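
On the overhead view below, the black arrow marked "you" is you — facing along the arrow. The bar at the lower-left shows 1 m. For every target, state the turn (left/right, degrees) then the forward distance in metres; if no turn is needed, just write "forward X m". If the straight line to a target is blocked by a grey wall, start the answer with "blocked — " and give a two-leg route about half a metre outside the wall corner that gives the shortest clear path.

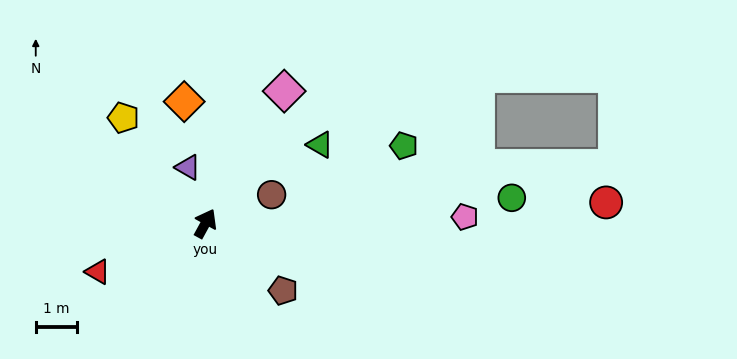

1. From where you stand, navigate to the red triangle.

turn left 143°, forward 2.9 m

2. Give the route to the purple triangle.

turn left 46°, forward 1.4 m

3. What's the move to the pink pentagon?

turn right 60°, forward 6.3 m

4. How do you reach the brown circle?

turn right 38°, forward 1.7 m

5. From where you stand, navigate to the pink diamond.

turn right 2°, forward 3.7 m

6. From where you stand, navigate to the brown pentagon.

turn right 102°, forward 2.5 m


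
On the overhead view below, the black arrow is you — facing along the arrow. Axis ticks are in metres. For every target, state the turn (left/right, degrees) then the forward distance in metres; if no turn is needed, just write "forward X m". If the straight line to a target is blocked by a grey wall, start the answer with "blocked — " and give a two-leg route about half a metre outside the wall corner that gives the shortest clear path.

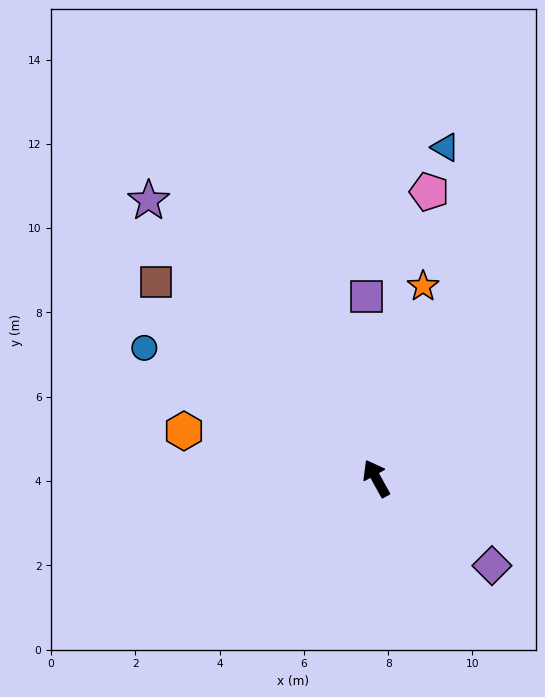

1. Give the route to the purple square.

turn right 26°, forward 4.3 m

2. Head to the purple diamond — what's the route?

turn right 156°, forward 3.4 m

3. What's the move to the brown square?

turn left 19°, forward 7.0 m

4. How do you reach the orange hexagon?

turn left 47°, forward 4.7 m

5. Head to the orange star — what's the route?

turn right 43°, forward 4.7 m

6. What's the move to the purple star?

turn left 10°, forward 8.5 m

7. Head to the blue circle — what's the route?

turn left 32°, forward 6.3 m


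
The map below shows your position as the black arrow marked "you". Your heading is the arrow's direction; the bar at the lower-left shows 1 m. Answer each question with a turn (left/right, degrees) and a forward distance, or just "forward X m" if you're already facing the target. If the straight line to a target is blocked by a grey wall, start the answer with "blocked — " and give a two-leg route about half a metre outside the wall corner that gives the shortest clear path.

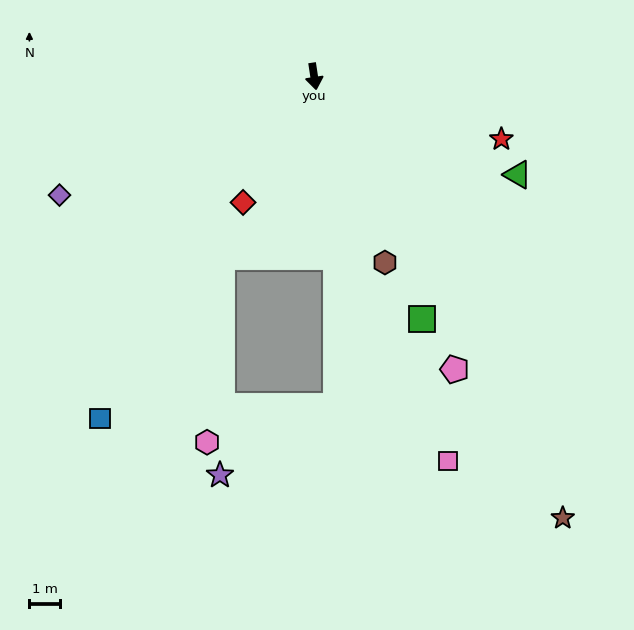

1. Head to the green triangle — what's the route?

turn left 56°, forward 7.3 m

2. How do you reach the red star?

turn left 63°, forward 6.4 m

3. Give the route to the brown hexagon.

turn left 12°, forward 6.4 m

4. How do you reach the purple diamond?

turn right 74°, forward 9.0 m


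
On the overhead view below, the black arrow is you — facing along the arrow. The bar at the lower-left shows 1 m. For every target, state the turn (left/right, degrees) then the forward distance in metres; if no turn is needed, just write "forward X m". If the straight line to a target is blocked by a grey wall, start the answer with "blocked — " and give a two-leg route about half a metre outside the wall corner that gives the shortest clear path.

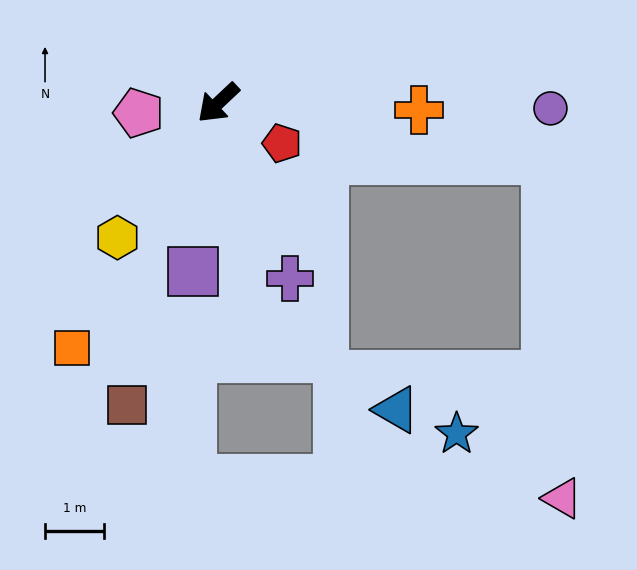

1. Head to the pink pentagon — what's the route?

turn right 36°, forward 1.4 m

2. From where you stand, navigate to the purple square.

turn left 38°, forward 2.9 m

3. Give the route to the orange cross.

turn left 135°, forward 3.4 m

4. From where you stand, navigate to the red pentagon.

turn left 104°, forward 1.3 m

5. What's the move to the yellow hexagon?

turn left 10°, forward 2.9 m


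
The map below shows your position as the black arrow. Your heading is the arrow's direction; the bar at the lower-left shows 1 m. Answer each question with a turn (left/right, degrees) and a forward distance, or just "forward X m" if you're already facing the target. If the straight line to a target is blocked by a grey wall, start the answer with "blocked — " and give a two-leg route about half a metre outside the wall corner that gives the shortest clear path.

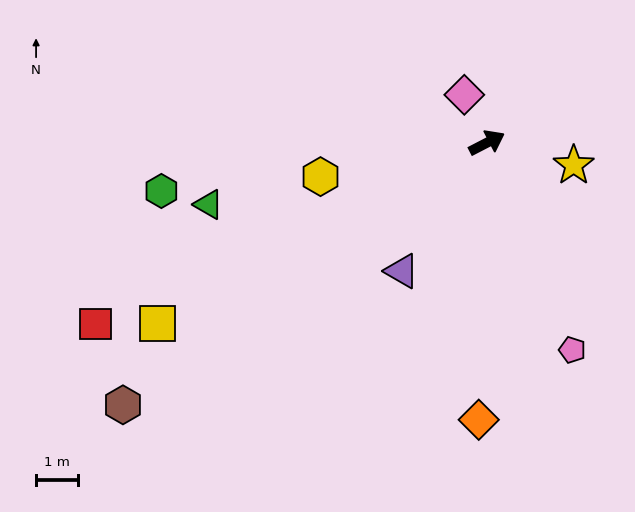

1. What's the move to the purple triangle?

turn right 151°, forward 3.6 m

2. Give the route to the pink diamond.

turn left 88°, forward 1.3 m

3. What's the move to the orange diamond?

turn right 119°, forward 6.6 m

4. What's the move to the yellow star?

turn right 42°, forward 2.1 m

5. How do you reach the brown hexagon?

turn right 172°, forward 10.6 m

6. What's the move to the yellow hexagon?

turn left 164°, forward 4.0 m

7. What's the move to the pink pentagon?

turn right 95°, forward 5.3 m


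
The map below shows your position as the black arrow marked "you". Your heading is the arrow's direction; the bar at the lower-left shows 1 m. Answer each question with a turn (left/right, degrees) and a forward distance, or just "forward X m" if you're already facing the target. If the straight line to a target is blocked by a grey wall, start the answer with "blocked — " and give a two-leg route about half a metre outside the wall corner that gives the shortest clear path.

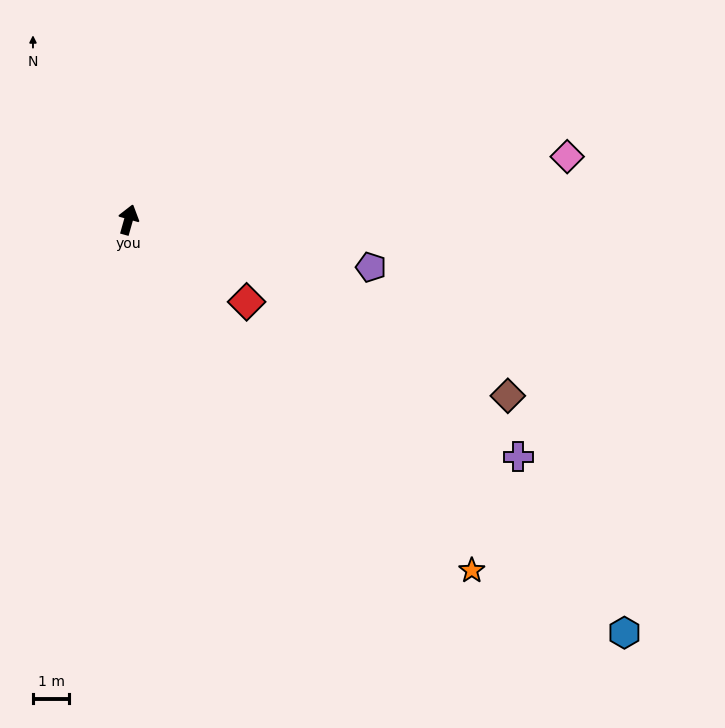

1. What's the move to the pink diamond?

turn right 66°, forward 12.2 m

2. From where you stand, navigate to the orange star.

turn right 120°, forward 13.5 m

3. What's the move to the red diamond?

turn right 109°, forward 4.0 m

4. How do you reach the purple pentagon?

turn right 85°, forward 6.8 m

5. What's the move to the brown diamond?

turn right 99°, forward 11.5 m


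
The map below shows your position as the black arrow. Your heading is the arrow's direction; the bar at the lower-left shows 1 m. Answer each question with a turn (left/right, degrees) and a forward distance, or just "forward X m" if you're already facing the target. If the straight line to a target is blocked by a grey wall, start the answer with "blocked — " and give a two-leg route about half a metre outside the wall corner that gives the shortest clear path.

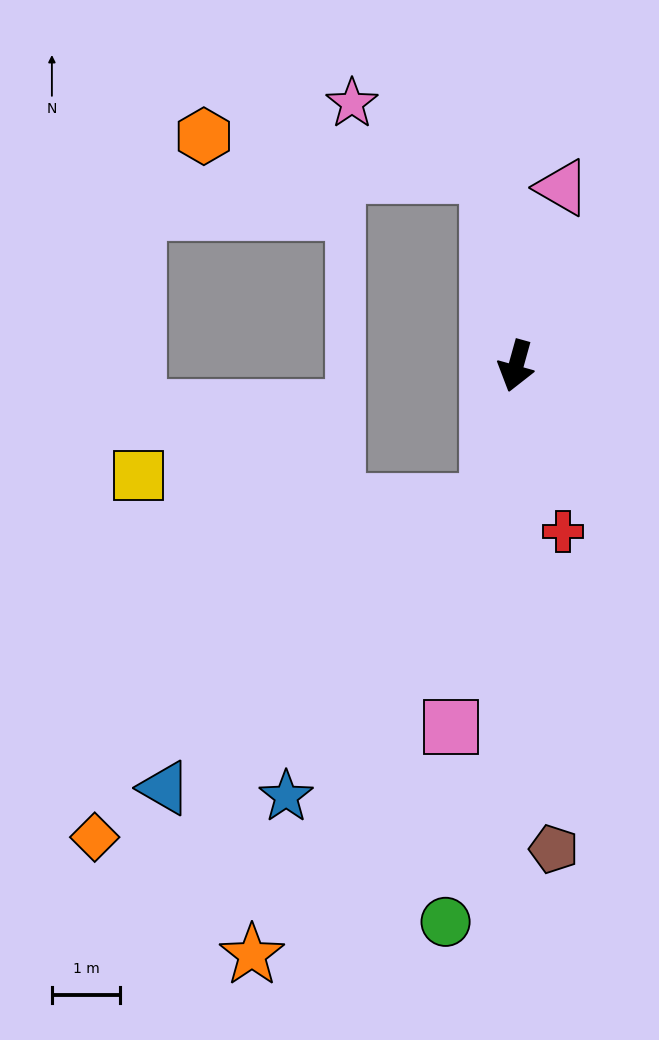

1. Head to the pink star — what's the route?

blocked — turn right 156°, forward 2.8 m, then turn left 54°, forward 2.3 m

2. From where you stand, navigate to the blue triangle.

blocked — turn left 4°, forward 2.1 m, then turn right 37°, forward 6.3 m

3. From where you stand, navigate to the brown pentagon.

turn left 20°, forward 7.1 m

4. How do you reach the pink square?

turn left 5°, forward 5.4 m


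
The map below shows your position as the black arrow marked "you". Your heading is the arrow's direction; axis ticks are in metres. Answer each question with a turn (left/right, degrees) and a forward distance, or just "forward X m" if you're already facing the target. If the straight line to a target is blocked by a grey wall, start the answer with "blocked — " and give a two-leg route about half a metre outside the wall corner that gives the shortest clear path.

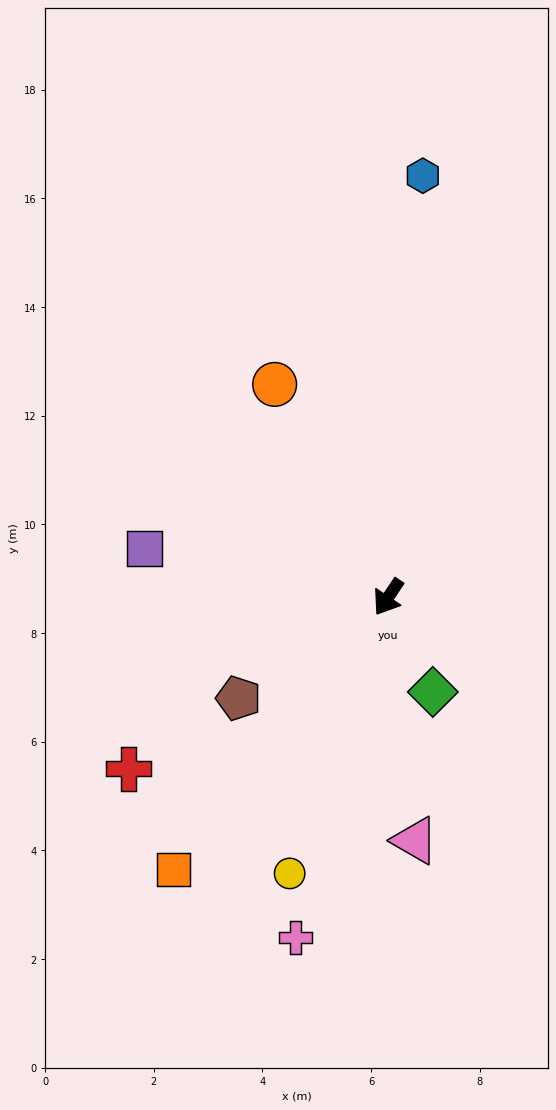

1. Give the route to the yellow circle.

turn left 14°, forward 5.4 m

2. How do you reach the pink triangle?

turn left 40°, forward 4.5 m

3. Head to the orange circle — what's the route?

turn right 118°, forward 4.4 m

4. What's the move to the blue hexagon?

turn right 151°, forward 7.8 m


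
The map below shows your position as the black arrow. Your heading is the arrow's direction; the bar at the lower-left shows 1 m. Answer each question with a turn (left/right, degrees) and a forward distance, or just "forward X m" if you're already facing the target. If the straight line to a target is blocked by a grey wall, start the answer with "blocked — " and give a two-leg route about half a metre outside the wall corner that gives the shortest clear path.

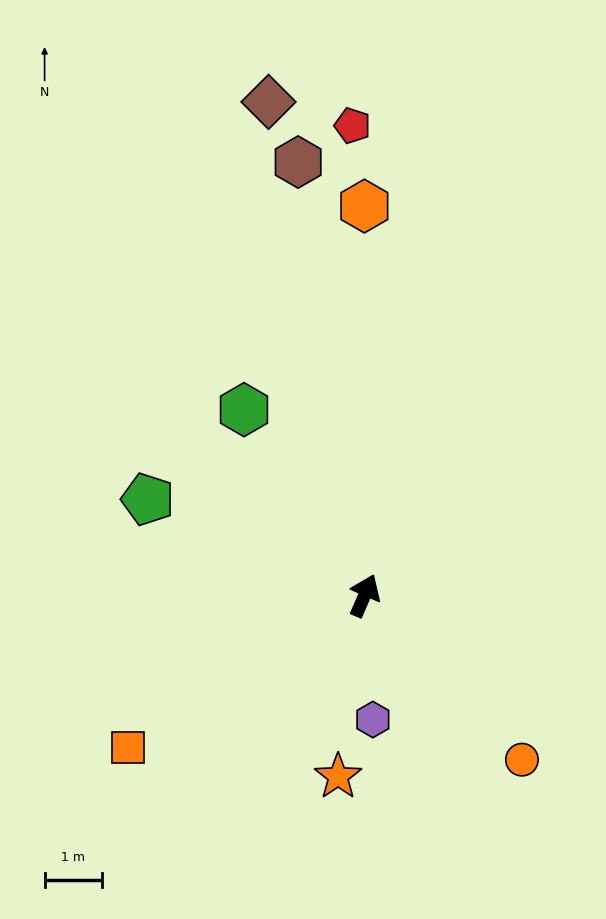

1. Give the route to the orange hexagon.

turn left 23°, forward 6.8 m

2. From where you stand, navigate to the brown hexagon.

turn left 32°, forward 7.6 m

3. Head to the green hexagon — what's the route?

turn left 56°, forward 3.8 m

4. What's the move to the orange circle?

turn right 113°, forward 3.9 m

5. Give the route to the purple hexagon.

turn right 153°, forward 2.2 m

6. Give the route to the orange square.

turn left 146°, forward 4.9 m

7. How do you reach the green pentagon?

turn left 89°, forward 4.1 m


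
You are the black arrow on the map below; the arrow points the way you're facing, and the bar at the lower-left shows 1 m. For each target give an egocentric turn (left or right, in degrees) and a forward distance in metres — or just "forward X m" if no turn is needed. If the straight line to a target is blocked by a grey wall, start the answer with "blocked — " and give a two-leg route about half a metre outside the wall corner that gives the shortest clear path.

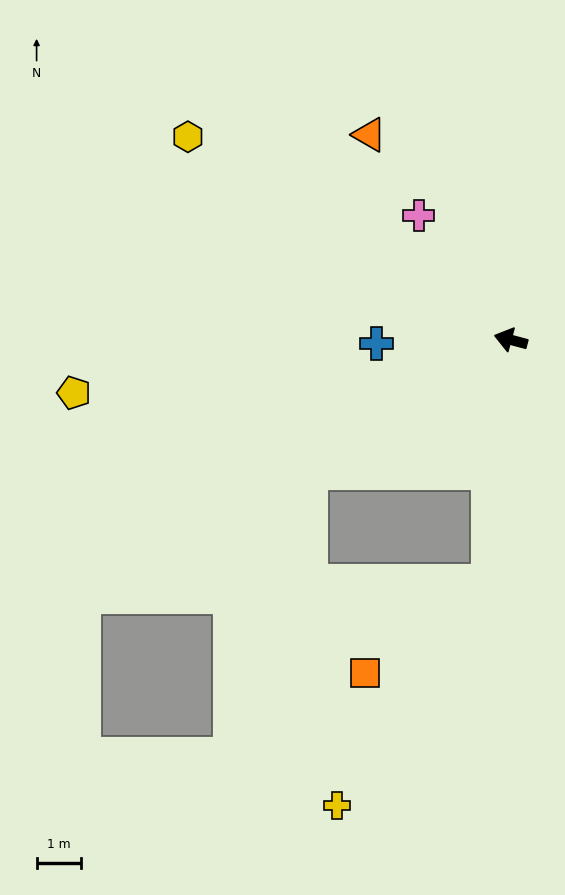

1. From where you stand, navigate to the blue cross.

turn left 17°, forward 3.0 m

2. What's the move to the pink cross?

turn right 39°, forward 3.5 m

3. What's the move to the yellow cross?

blocked — turn left 100°, forward 5.5 m, then turn right 30°, forward 6.1 m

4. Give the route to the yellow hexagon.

turn right 17°, forward 8.6 m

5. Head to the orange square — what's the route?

blocked — turn left 100°, forward 5.5 m, then turn right 49°, forward 3.5 m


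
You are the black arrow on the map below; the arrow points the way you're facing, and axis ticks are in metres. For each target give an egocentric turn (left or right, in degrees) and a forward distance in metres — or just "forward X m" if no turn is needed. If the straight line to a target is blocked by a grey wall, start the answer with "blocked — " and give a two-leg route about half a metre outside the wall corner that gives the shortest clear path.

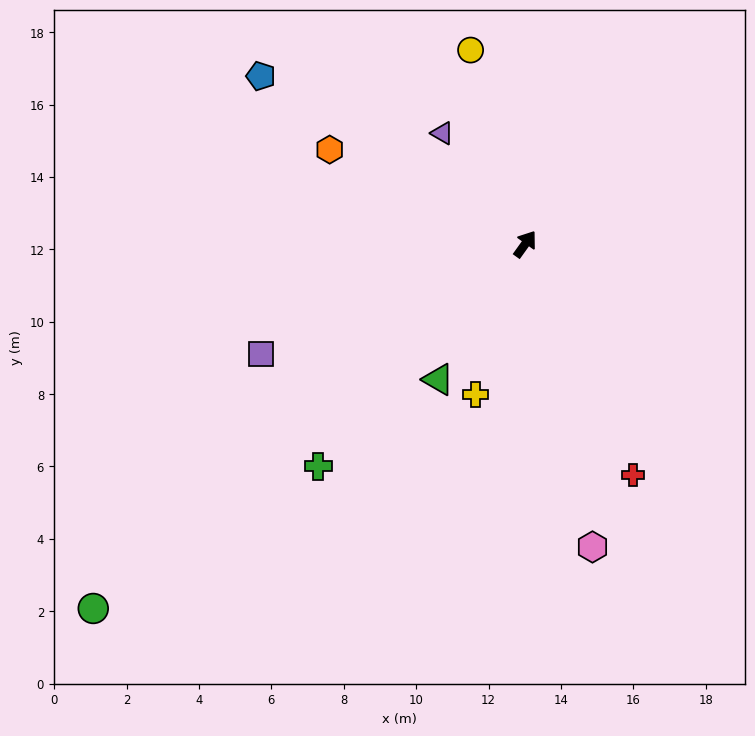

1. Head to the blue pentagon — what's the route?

turn left 93°, forward 8.7 m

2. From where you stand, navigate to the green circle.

turn left 166°, forward 15.6 m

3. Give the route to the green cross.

turn left 173°, forward 8.4 m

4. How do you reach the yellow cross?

turn right 163°, forward 4.4 m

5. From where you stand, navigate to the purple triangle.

turn left 72°, forward 3.8 m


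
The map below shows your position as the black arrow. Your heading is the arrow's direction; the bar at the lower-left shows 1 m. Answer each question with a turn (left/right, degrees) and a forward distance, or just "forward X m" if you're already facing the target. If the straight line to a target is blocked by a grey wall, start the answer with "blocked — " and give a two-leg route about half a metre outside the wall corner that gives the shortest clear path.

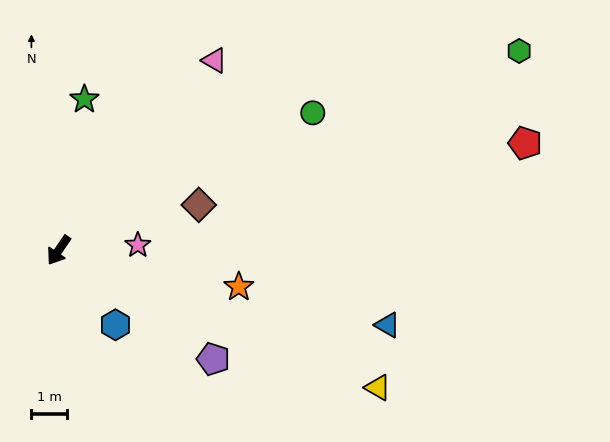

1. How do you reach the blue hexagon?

turn left 72°, forward 2.7 m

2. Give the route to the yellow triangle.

turn left 101°, forward 9.9 m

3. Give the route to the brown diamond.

turn left 142°, forward 4.2 m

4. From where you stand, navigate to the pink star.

turn left 128°, forward 2.2 m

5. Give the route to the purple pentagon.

turn left 89°, forward 5.4 m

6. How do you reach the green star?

turn right 155°, forward 4.3 m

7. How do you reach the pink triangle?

turn left 175°, forward 7.0 m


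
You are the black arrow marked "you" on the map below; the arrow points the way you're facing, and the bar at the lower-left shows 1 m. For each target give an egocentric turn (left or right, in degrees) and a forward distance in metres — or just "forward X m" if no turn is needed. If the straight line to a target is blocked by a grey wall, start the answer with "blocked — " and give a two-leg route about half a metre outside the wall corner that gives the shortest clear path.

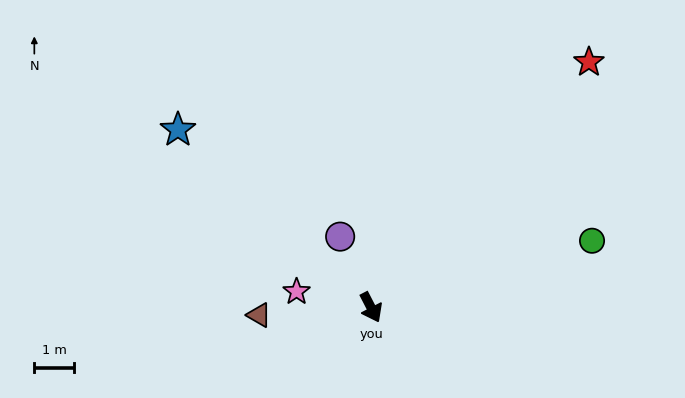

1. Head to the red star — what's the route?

turn left 111°, forward 8.2 m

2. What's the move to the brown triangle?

turn right 113°, forward 2.8 m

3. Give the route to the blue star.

turn right 160°, forward 6.6 m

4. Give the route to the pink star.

turn right 129°, forward 1.9 m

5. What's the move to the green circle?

turn left 80°, forward 5.8 m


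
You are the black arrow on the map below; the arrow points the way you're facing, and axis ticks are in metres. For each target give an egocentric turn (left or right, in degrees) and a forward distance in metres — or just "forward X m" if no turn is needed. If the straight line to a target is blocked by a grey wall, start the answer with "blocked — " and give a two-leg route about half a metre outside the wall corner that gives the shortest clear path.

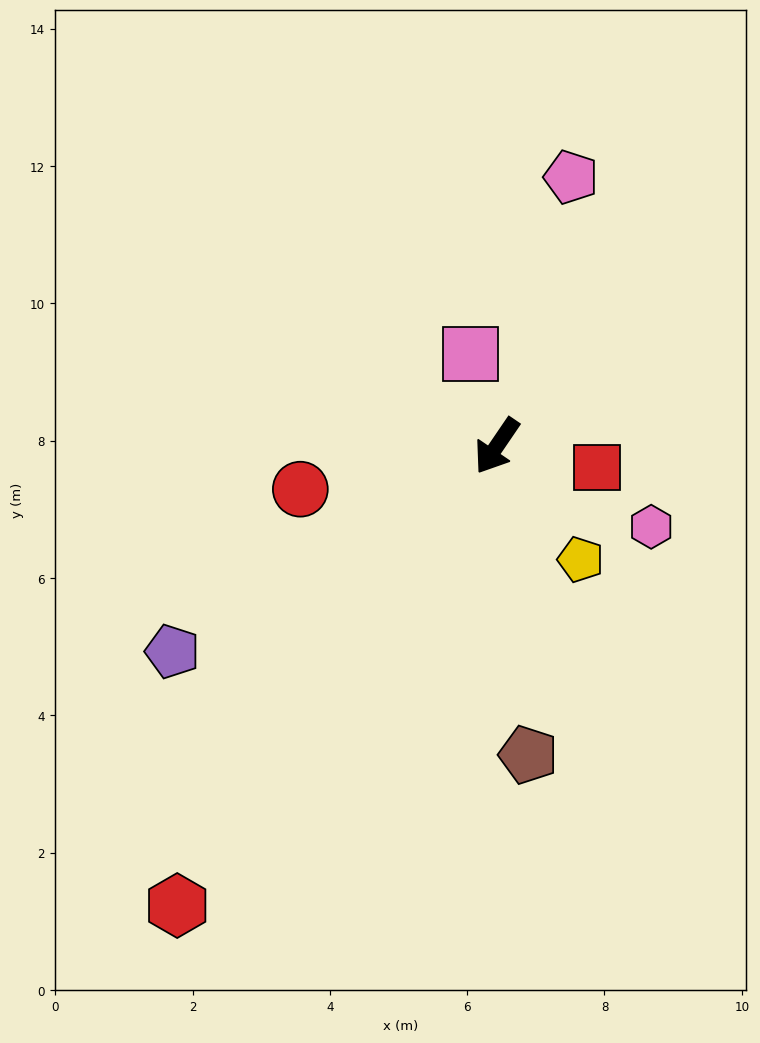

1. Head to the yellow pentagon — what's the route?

turn left 71°, forward 2.1 m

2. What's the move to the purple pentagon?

turn right 23°, forward 5.6 m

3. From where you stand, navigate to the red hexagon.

forward 8.2 m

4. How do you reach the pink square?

turn right 130°, forward 1.4 m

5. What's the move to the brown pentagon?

turn left 40°, forward 4.5 m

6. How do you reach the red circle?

turn right 43°, forward 2.9 m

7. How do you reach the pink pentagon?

turn right 161°, forward 4.1 m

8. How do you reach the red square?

turn left 112°, forward 1.5 m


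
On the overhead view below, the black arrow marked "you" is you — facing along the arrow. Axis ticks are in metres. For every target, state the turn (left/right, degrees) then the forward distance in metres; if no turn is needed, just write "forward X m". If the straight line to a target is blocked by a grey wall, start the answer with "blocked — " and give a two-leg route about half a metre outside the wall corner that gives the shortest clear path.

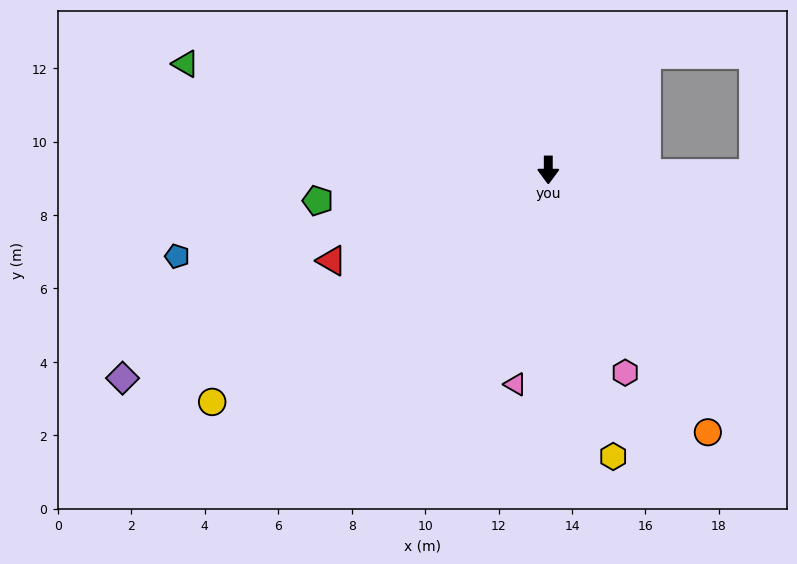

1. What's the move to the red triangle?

turn right 67°, forward 6.4 m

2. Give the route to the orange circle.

turn left 31°, forward 8.4 m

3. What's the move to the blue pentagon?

turn right 77°, forward 10.4 m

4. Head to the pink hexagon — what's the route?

turn left 21°, forward 5.9 m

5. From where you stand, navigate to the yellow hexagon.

turn left 13°, forward 8.0 m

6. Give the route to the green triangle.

turn right 106°, forward 10.3 m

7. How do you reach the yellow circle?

turn right 55°, forward 11.1 m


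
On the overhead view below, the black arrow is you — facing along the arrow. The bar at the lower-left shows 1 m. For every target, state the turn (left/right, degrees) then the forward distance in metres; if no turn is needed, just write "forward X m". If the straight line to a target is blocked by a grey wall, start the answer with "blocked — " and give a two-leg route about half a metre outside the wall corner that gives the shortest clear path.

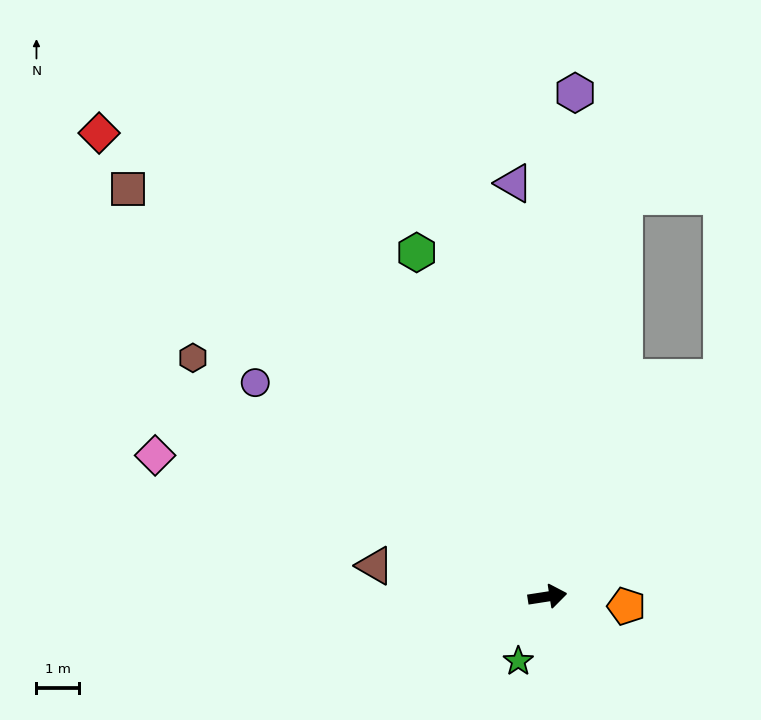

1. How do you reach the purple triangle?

turn left 86°, forward 9.7 m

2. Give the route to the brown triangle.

turn left 161°, forward 4.1 m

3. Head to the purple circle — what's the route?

turn left 135°, forward 8.5 m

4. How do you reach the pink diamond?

turn left 151°, forward 9.7 m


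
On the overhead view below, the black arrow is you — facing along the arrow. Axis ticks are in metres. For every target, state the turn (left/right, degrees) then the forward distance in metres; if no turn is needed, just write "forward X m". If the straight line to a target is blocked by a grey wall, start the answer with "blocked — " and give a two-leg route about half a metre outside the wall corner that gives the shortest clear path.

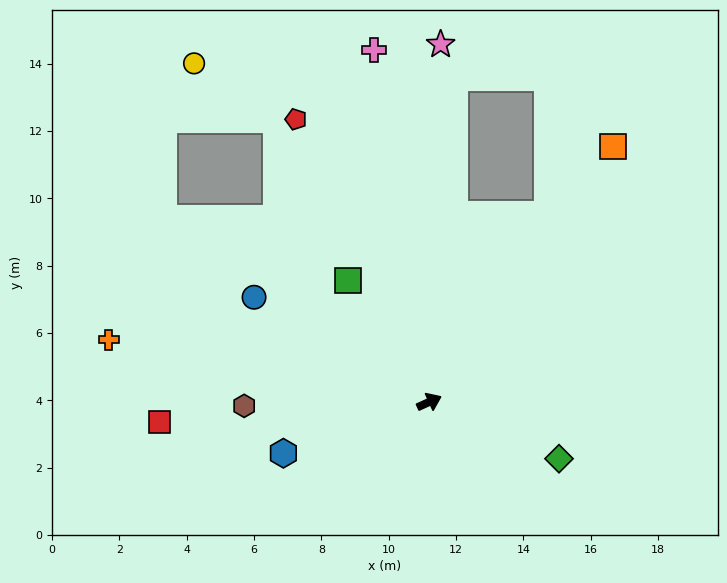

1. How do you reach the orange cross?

turn left 145°, forward 9.7 m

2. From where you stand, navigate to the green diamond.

turn right 48°, forward 4.2 m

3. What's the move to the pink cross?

turn left 75°, forward 10.6 m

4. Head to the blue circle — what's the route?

turn left 125°, forward 6.1 m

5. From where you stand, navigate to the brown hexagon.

turn left 157°, forward 5.5 m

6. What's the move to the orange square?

turn left 30°, forward 9.4 m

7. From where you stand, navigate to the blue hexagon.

turn left 175°, forward 4.6 m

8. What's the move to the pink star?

turn left 64°, forward 10.6 m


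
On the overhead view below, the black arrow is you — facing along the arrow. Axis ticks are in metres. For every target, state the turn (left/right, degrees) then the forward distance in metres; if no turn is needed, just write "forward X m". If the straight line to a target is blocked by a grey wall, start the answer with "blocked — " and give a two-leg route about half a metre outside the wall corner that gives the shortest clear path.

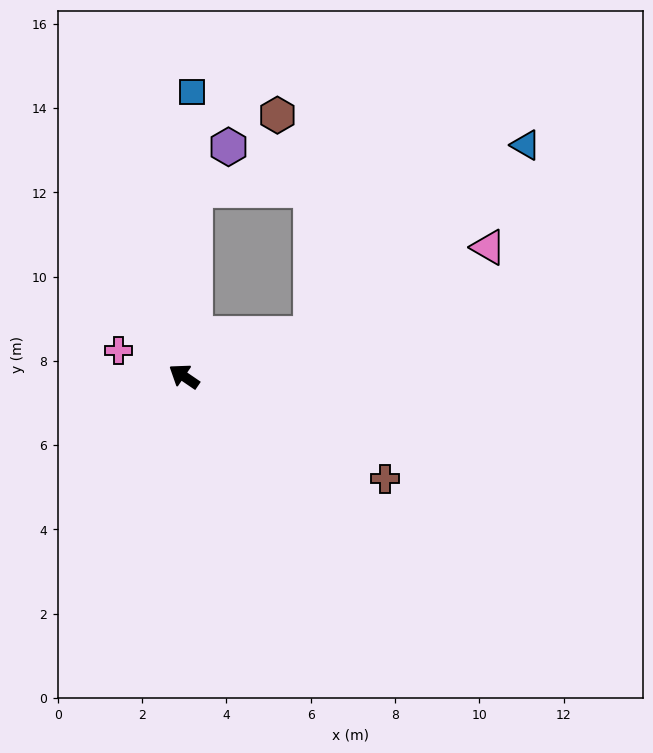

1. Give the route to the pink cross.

turn left 13°, forward 1.7 m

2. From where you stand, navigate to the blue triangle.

blocked — turn right 127°, forward 3.2 m, then turn left 23°, forward 6.8 m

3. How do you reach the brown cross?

turn right 173°, forward 5.4 m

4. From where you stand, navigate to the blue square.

turn right 57°, forward 6.7 m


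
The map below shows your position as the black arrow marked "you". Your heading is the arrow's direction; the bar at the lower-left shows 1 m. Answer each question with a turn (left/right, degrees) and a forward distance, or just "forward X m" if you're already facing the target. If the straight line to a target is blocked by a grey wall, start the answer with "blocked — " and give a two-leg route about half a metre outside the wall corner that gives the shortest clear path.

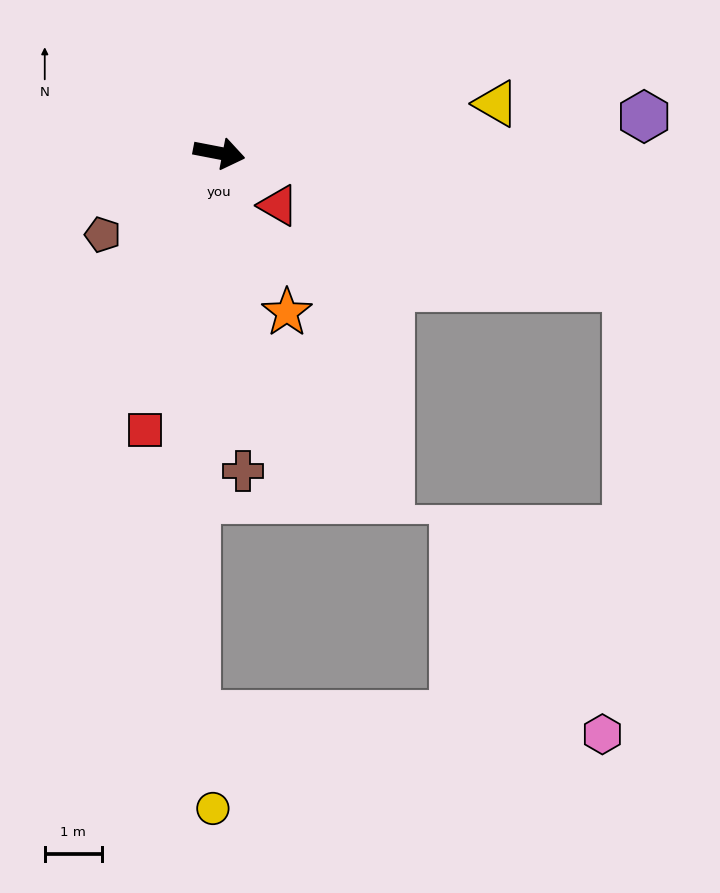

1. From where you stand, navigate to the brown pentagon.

turn right 134°, forward 2.5 m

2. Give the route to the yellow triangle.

turn left 21°, forward 5.0 m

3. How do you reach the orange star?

turn right 56°, forward 3.0 m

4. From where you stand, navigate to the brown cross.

turn right 75°, forward 5.6 m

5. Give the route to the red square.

turn right 94°, forward 5.0 m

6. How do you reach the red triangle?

turn right 31°, forward 1.4 m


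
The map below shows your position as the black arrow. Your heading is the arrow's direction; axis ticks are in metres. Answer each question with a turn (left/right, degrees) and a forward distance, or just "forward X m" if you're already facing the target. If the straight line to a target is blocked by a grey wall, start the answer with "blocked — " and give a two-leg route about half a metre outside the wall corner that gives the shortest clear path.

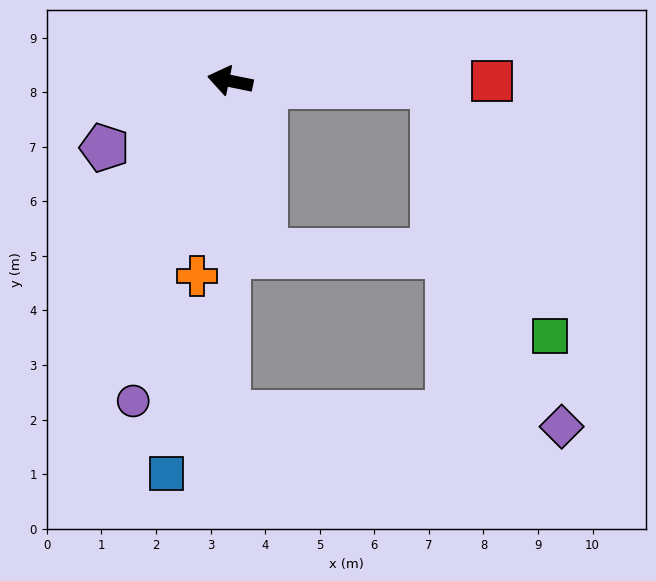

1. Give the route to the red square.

turn right 168°, forward 4.8 m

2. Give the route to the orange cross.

turn left 92°, forward 3.6 m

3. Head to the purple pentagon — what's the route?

turn left 39°, forward 2.6 m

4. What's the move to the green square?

blocked — turn right 170°, forward 3.7 m, then turn right 63°, forward 5.1 m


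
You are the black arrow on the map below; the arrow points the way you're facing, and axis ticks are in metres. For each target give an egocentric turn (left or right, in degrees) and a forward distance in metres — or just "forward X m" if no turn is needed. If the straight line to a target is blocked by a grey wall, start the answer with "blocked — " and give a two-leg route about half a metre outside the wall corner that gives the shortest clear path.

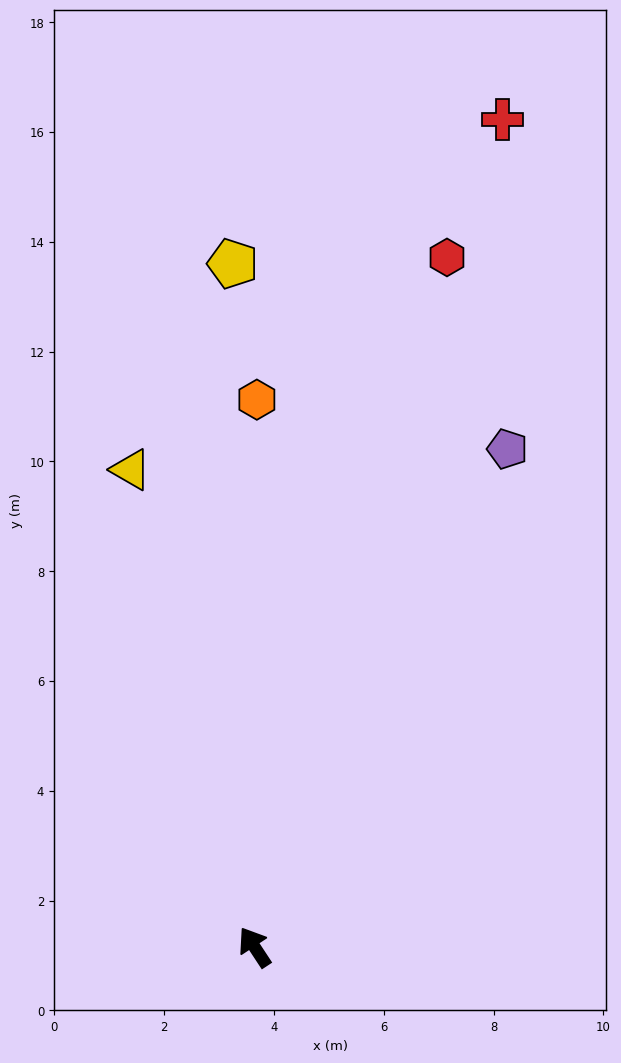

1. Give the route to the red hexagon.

turn right 49°, forward 13.0 m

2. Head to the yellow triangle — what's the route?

turn right 19°, forward 9.0 m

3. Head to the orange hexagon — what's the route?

turn right 34°, forward 10.0 m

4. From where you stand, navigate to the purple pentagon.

turn right 60°, forward 10.2 m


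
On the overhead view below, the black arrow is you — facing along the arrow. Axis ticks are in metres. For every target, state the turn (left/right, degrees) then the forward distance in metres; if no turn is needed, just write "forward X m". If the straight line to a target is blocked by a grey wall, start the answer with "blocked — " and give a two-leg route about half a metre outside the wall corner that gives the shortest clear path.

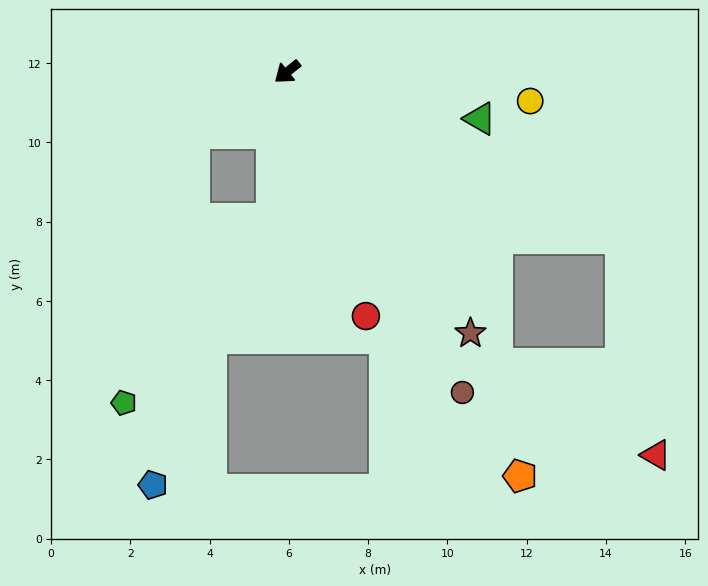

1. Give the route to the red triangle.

blocked — turn left 115°, forward 9.4 m, then turn right 55°, forward 5.6 m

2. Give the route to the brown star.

turn left 86°, forward 8.1 m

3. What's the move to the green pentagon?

blocked — turn left 46°, forward 3.8 m, then turn right 34°, forward 6.0 m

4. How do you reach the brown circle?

turn left 80°, forward 9.2 m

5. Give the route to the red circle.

turn left 69°, forward 6.5 m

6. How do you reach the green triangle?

turn left 128°, forward 5.0 m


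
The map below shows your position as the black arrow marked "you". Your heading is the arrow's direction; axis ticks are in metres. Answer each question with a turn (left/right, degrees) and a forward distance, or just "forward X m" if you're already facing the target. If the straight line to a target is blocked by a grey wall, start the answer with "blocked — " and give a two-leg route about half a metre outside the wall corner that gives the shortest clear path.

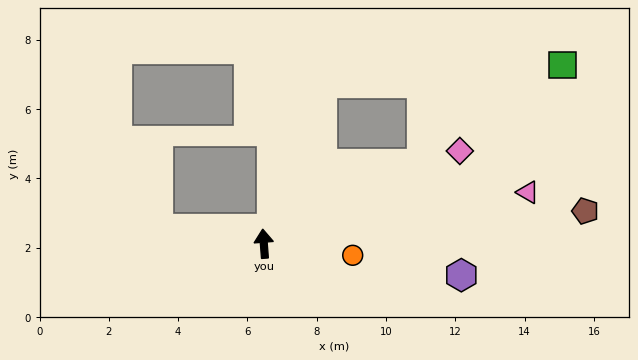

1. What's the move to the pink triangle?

turn right 83°, forward 7.8 m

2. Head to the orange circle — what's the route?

turn right 102°, forward 2.6 m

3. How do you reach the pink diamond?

turn right 69°, forward 6.3 m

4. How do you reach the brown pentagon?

turn right 89°, forward 9.3 m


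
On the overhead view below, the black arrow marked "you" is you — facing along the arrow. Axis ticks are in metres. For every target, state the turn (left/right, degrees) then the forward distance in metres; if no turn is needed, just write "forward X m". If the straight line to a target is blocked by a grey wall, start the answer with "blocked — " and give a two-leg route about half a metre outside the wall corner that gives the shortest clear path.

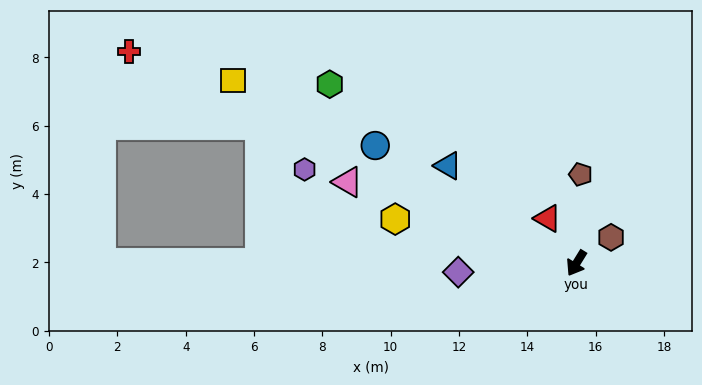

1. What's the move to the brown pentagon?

turn right 151°, forward 2.6 m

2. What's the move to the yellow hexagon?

turn right 72°, forward 5.5 m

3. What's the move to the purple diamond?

turn right 54°, forward 3.5 m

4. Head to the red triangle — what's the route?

turn right 116°, forward 1.6 m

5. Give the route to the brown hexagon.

turn left 158°, forward 1.3 m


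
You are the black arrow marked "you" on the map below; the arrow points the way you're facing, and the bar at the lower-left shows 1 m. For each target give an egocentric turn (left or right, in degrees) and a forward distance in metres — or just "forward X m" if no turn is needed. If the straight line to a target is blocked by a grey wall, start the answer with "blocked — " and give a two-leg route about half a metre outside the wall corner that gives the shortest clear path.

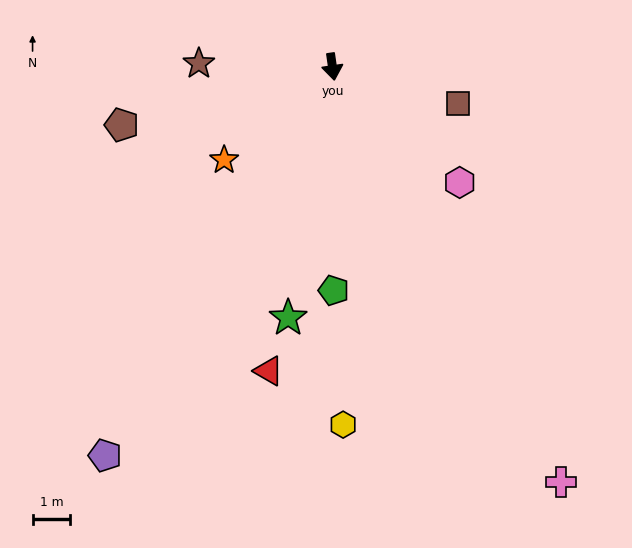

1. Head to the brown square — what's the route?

turn left 65°, forward 3.5 m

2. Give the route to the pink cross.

turn left 21°, forward 12.5 m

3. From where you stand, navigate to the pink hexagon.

turn left 40°, forward 4.5 m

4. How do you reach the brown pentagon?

turn right 83°, forward 5.8 m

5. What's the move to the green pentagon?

turn right 8°, forward 5.9 m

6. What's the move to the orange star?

turn right 57°, forward 3.8 m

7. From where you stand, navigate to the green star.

turn right 18°, forward 6.7 m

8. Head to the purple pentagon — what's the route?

turn right 38°, forward 11.9 m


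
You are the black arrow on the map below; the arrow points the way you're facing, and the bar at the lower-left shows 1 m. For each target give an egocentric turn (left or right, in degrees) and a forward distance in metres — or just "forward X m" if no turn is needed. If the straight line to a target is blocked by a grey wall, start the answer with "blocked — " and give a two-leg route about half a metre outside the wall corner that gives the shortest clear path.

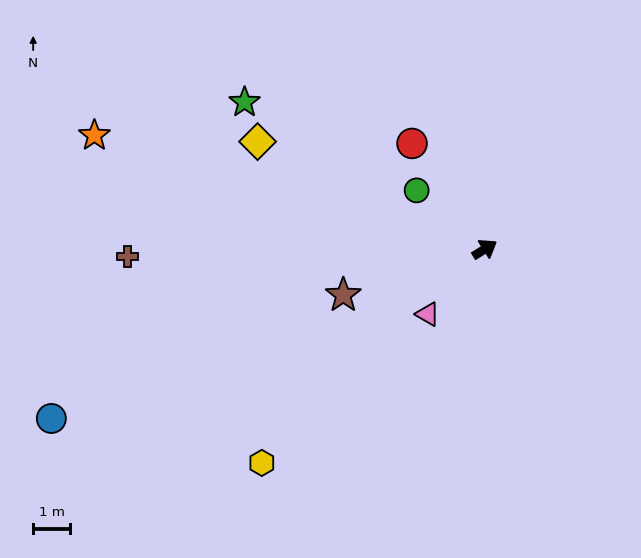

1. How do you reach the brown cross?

turn left 149°, forward 9.6 m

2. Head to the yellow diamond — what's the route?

turn left 123°, forward 6.7 m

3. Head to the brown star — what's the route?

turn left 166°, forward 4.0 m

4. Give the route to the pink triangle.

turn right 163°, forward 2.3 m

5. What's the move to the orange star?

turn left 132°, forward 10.9 m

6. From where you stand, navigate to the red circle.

turn left 92°, forward 3.4 m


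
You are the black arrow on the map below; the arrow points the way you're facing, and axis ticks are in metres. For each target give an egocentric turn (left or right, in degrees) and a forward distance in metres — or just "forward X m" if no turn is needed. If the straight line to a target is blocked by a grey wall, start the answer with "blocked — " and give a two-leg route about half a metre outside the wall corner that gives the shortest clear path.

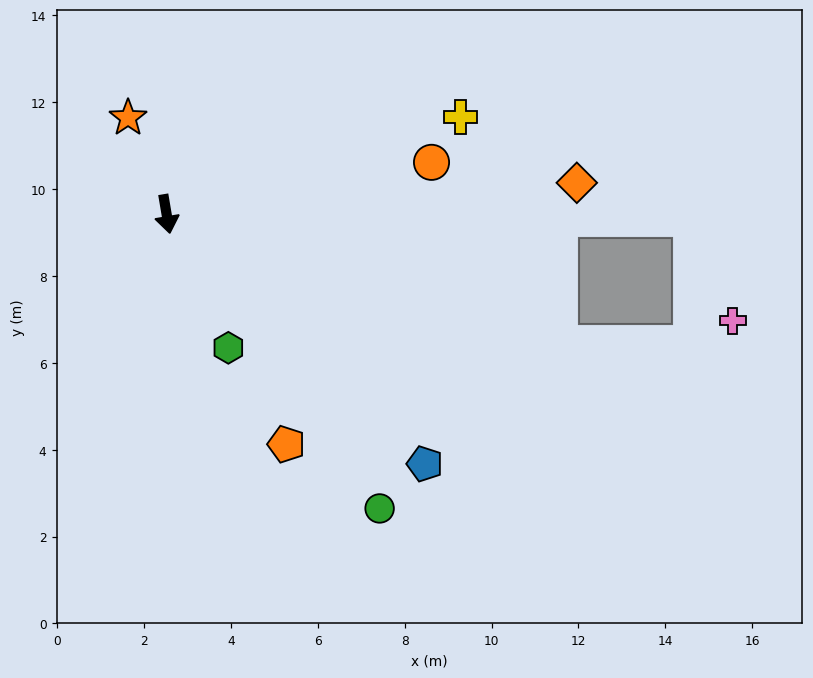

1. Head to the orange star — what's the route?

turn right 168°, forward 2.4 m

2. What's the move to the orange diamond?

turn left 85°, forward 9.5 m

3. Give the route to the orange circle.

turn left 91°, forward 6.2 m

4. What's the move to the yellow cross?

turn left 99°, forward 7.1 m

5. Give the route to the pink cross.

blocked — turn left 80°, forward 12.1 m, then turn right 68°, forward 2.5 m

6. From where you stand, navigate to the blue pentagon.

turn left 36°, forward 8.3 m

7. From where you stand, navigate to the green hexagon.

turn left 15°, forward 3.4 m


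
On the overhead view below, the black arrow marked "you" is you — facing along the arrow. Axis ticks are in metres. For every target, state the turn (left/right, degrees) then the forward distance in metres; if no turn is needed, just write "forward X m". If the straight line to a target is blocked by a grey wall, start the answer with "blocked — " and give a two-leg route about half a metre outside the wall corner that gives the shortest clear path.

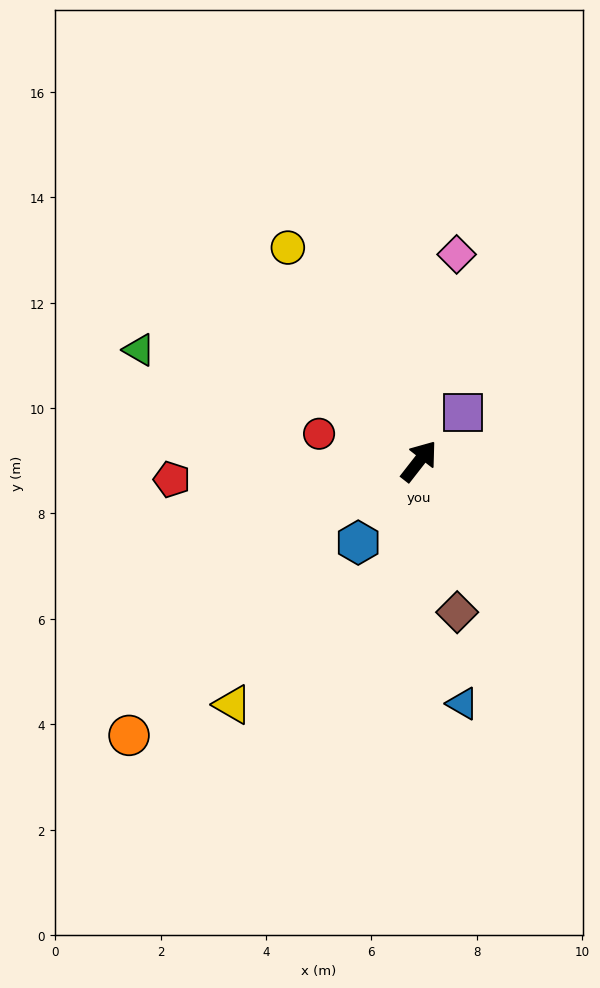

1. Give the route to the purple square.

turn right 4°, forward 1.2 m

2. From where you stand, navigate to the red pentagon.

turn left 132°, forward 4.7 m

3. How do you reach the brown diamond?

turn right 128°, forward 3.0 m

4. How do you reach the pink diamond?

turn left 28°, forward 4.0 m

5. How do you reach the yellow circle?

turn left 70°, forward 4.8 m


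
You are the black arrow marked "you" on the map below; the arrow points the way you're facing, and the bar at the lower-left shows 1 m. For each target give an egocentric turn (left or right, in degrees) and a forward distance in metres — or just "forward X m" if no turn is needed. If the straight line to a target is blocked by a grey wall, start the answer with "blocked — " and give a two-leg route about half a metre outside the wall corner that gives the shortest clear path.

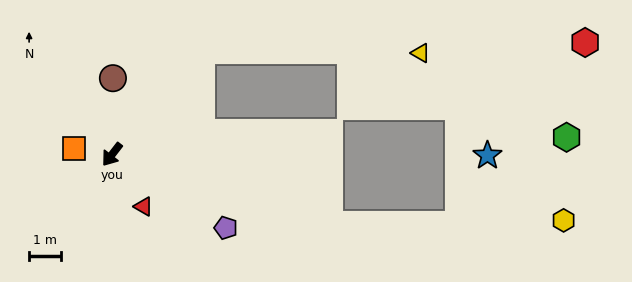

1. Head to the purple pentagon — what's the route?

turn left 95°, forward 4.2 m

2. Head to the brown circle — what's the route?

turn right 143°, forward 2.4 m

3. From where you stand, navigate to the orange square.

turn right 61°, forward 1.2 m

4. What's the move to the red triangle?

turn left 69°, forward 1.9 m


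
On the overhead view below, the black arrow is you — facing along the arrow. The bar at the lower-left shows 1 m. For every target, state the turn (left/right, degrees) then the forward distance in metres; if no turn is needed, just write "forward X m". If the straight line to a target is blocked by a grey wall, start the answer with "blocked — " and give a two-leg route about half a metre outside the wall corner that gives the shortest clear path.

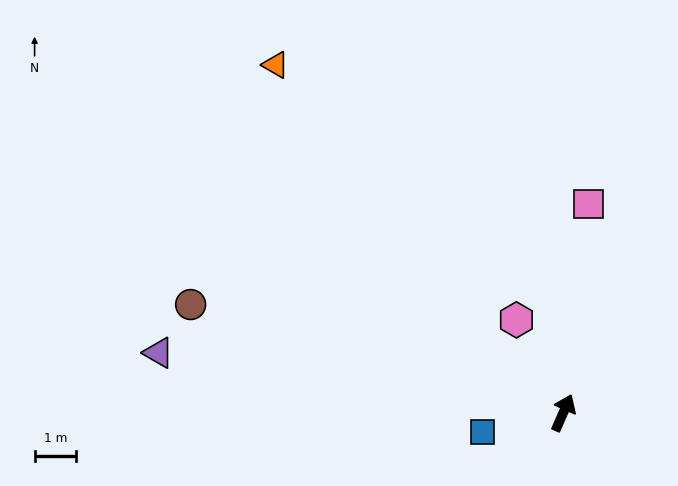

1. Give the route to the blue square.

turn left 127°, forward 2.0 m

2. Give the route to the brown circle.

turn left 97°, forward 9.4 m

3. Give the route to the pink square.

turn left 17°, forward 5.1 m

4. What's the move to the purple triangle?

turn left 105°, forward 9.9 m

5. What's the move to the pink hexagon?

turn left 50°, forward 2.5 m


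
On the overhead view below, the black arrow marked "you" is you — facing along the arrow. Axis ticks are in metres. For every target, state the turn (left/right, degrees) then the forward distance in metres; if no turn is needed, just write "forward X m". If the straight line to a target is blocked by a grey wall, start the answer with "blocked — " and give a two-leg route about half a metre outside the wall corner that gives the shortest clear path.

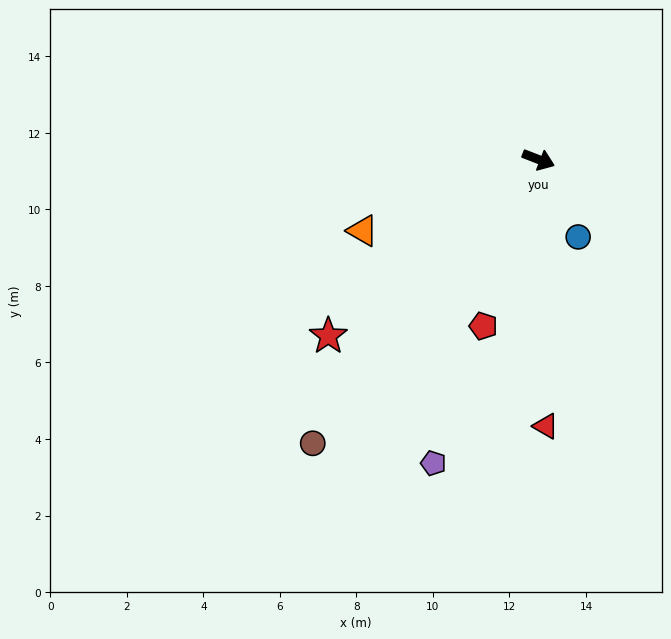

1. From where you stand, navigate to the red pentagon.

turn right 87°, forward 4.6 m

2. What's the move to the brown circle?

turn right 107°, forward 9.5 m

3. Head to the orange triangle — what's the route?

turn right 137°, forward 5.0 m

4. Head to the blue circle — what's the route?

turn right 42°, forward 2.3 m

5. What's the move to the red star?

turn right 119°, forward 7.2 m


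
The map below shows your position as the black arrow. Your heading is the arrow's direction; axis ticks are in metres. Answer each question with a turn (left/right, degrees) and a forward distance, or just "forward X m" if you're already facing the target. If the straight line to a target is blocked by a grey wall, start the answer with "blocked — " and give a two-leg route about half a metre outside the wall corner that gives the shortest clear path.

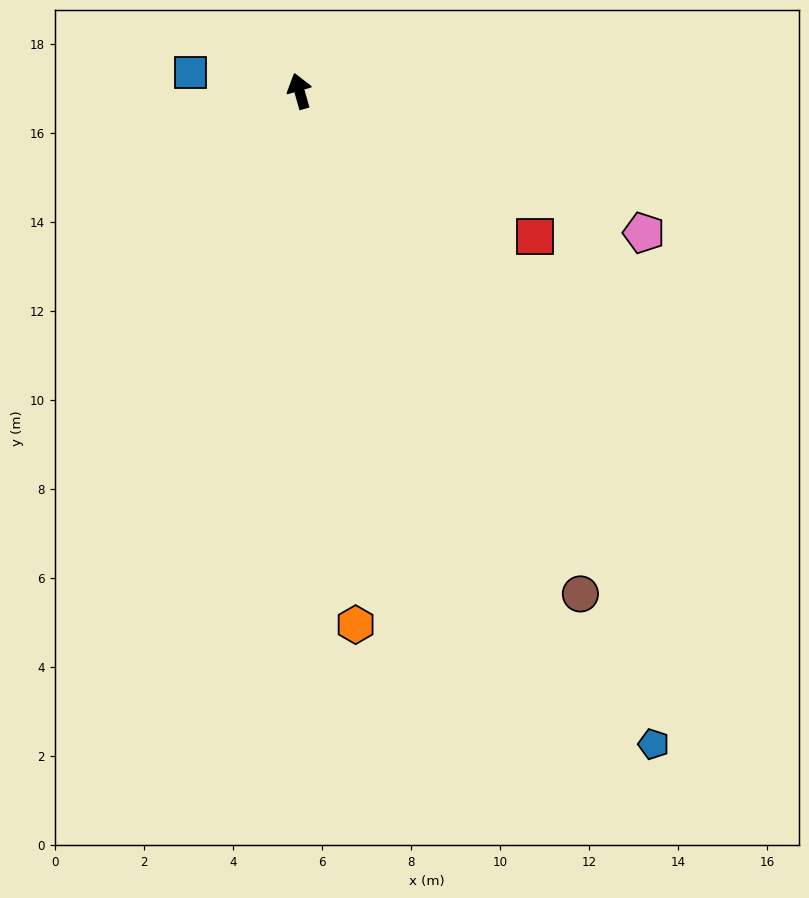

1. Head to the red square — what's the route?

turn right 138°, forward 6.2 m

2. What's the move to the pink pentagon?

turn right 128°, forward 8.4 m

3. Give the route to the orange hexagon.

turn left 170°, forward 12.1 m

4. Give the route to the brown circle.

turn right 167°, forward 12.9 m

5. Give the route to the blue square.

turn left 65°, forward 2.5 m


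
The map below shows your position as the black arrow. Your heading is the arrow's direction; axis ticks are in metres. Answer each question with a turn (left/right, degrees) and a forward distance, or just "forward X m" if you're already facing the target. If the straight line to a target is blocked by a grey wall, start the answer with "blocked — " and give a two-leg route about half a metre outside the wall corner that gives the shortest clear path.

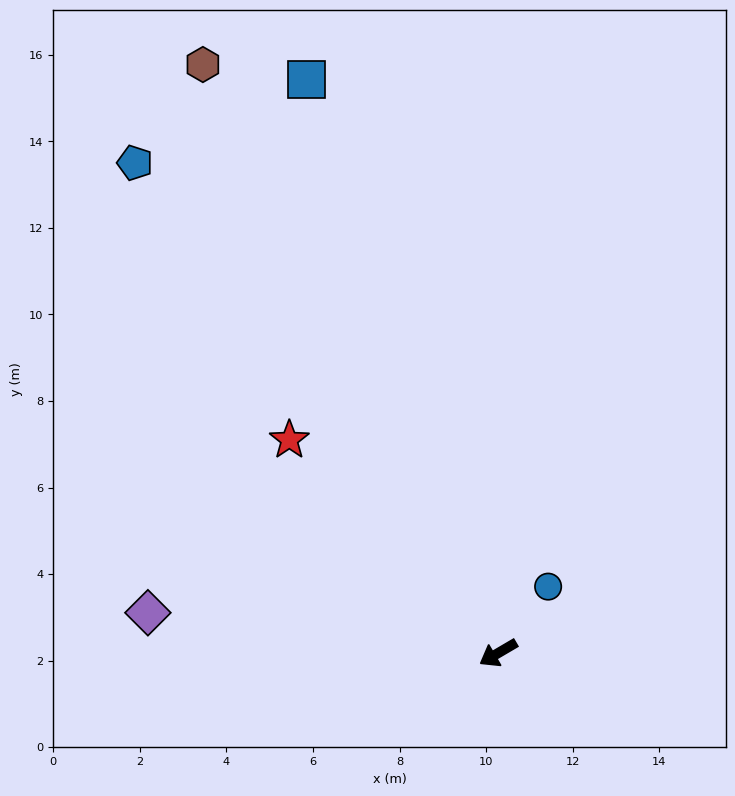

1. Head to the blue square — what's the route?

turn right 102°, forward 14.0 m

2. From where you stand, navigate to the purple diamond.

turn right 37°, forward 8.1 m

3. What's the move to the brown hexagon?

turn right 94°, forward 15.2 m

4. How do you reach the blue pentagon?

turn right 84°, forward 14.1 m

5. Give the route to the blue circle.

turn right 157°, forward 1.9 m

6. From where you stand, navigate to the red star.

turn right 76°, forward 6.9 m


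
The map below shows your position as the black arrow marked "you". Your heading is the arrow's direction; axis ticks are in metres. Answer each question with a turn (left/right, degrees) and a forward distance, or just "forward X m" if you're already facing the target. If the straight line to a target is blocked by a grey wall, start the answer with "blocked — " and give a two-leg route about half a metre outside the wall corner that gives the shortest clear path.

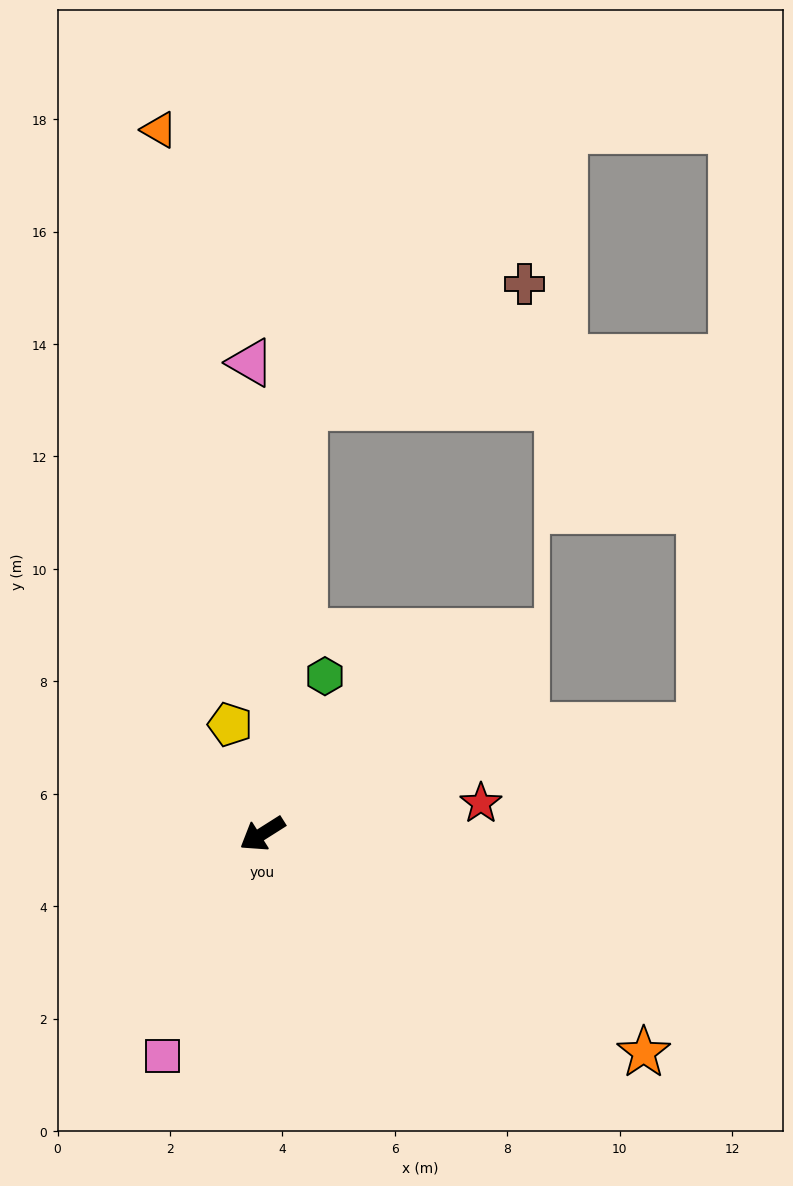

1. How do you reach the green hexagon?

turn right 144°, forward 3.0 m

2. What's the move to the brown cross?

blocked — turn right 128°, forward 7.6 m, then turn right 55°, forward 4.5 m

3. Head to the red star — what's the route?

turn left 156°, forward 3.9 m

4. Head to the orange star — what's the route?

turn left 118°, forward 7.8 m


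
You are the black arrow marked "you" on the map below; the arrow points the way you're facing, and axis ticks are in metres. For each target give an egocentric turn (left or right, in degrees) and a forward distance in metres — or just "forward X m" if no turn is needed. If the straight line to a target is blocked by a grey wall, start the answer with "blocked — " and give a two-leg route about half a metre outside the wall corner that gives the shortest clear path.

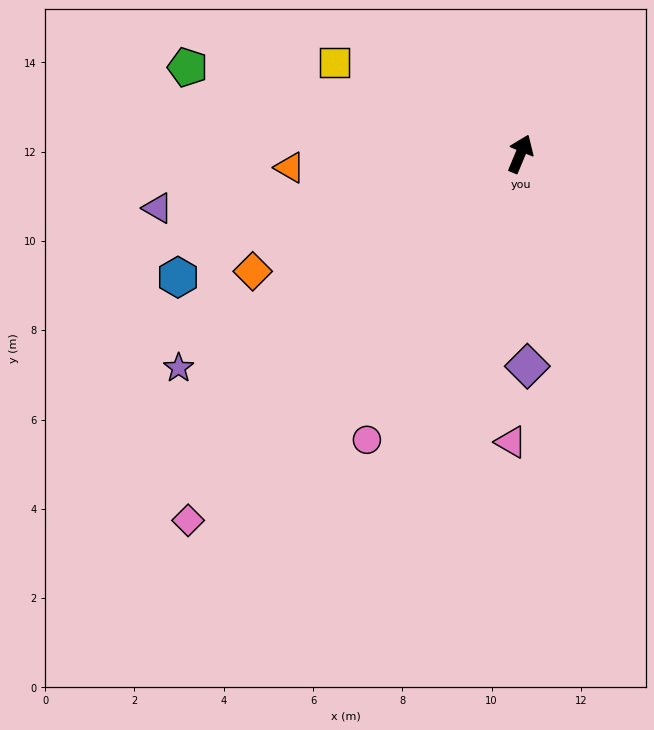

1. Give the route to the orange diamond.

turn left 136°, forward 6.5 m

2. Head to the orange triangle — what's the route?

turn left 116°, forward 5.2 m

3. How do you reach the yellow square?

turn left 86°, forward 4.6 m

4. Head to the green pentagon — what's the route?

turn left 98°, forward 7.7 m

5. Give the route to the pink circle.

turn left 174°, forward 7.3 m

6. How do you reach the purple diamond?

turn right 156°, forward 4.8 m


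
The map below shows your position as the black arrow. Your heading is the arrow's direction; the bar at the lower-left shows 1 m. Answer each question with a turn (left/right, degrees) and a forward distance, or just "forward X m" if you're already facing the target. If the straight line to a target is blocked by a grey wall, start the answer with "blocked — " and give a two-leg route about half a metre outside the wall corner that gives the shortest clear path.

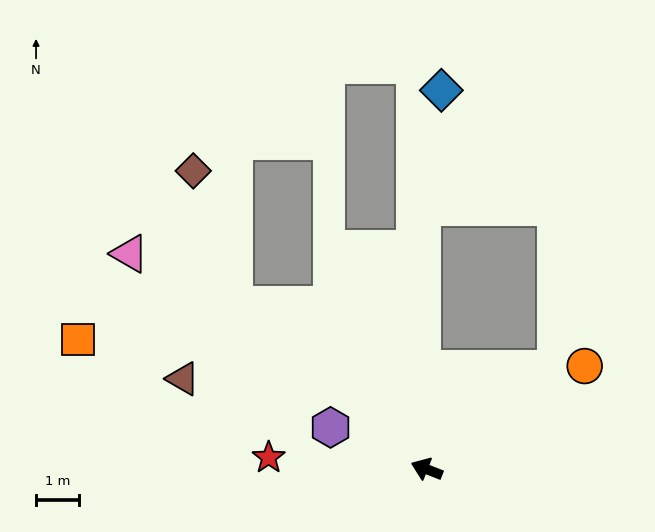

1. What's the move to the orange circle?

turn right 125°, forward 4.4 m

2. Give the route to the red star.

turn left 17°, forward 3.7 m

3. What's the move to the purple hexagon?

turn right 2°, forward 2.5 m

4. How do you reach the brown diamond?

blocked — turn right 19°, forward 6.0 m, then turn right 32°, forward 3.3 m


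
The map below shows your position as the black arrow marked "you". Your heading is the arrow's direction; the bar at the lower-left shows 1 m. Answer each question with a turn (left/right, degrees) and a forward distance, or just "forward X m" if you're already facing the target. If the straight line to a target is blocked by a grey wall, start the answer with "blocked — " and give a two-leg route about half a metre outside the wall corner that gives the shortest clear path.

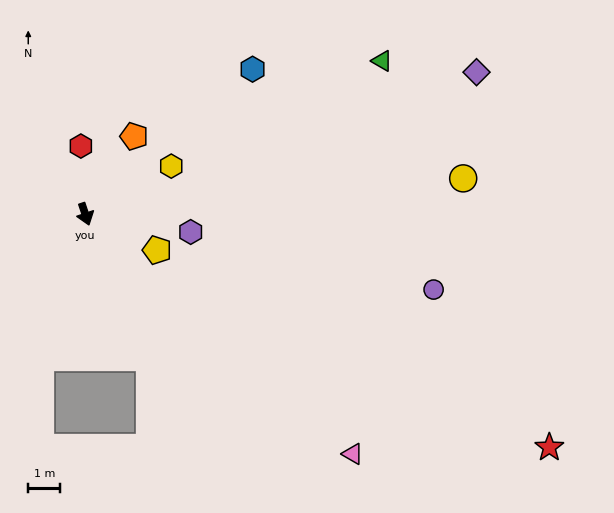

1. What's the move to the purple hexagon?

turn left 62°, forward 3.3 m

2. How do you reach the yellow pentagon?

turn left 45°, forward 2.5 m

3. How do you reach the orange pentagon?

turn left 129°, forward 2.9 m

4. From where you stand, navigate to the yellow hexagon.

turn left 101°, forward 3.1 m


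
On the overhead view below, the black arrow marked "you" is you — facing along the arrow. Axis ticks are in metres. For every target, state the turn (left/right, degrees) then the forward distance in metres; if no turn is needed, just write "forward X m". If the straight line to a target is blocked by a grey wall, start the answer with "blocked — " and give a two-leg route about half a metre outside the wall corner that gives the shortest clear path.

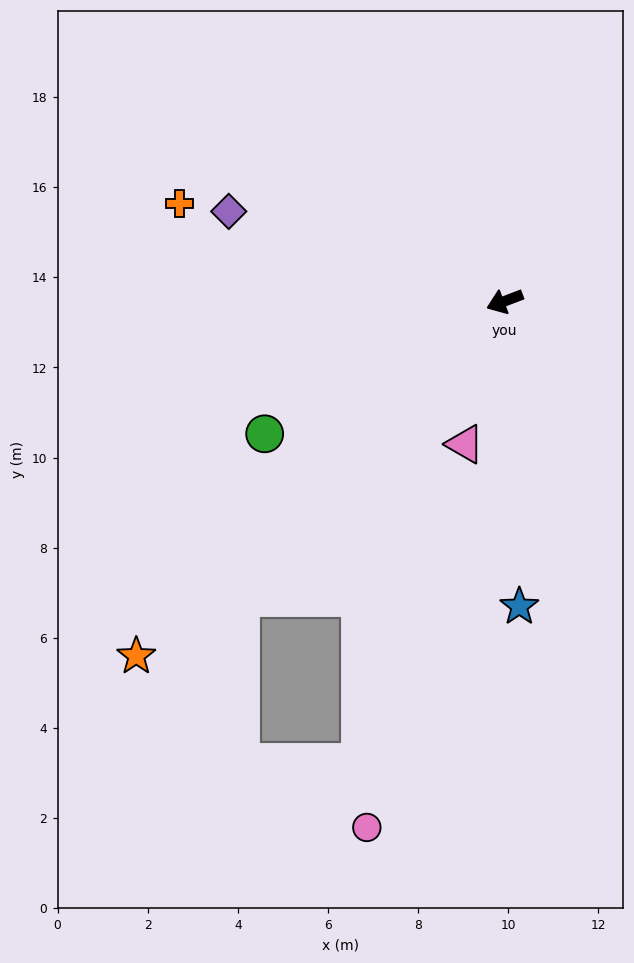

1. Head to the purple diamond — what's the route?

turn right 39°, forward 6.4 m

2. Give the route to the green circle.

turn left 8°, forward 6.1 m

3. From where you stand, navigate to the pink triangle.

turn left 53°, forward 3.3 m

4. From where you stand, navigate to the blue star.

turn left 72°, forward 6.8 m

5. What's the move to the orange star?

turn left 23°, forward 11.4 m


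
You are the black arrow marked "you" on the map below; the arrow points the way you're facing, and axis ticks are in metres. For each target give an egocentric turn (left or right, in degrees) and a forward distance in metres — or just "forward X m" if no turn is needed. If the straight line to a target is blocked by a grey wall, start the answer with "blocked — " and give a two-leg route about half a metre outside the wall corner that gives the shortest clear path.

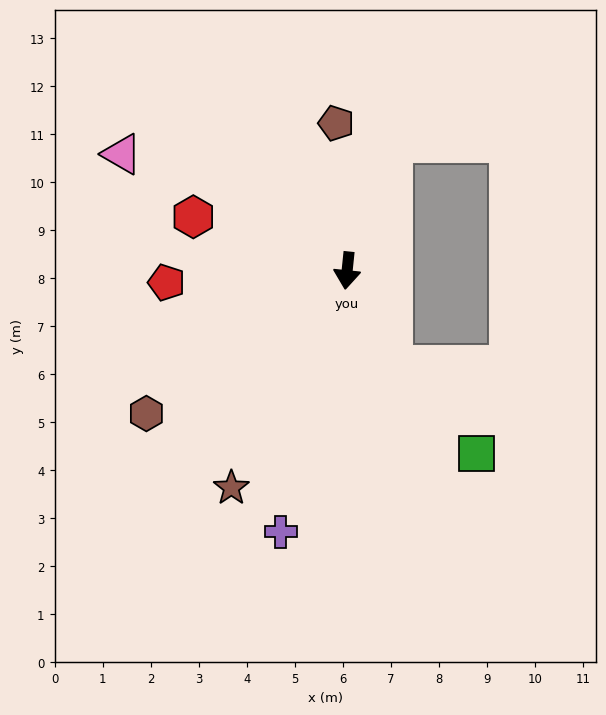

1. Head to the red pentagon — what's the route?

turn right 80°, forward 3.8 m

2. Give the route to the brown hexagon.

turn right 49°, forward 5.1 m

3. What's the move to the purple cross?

turn right 8°, forward 5.6 m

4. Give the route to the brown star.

turn right 22°, forward 5.1 m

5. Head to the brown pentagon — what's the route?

turn right 170°, forward 3.1 m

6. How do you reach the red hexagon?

turn right 103°, forward 3.4 m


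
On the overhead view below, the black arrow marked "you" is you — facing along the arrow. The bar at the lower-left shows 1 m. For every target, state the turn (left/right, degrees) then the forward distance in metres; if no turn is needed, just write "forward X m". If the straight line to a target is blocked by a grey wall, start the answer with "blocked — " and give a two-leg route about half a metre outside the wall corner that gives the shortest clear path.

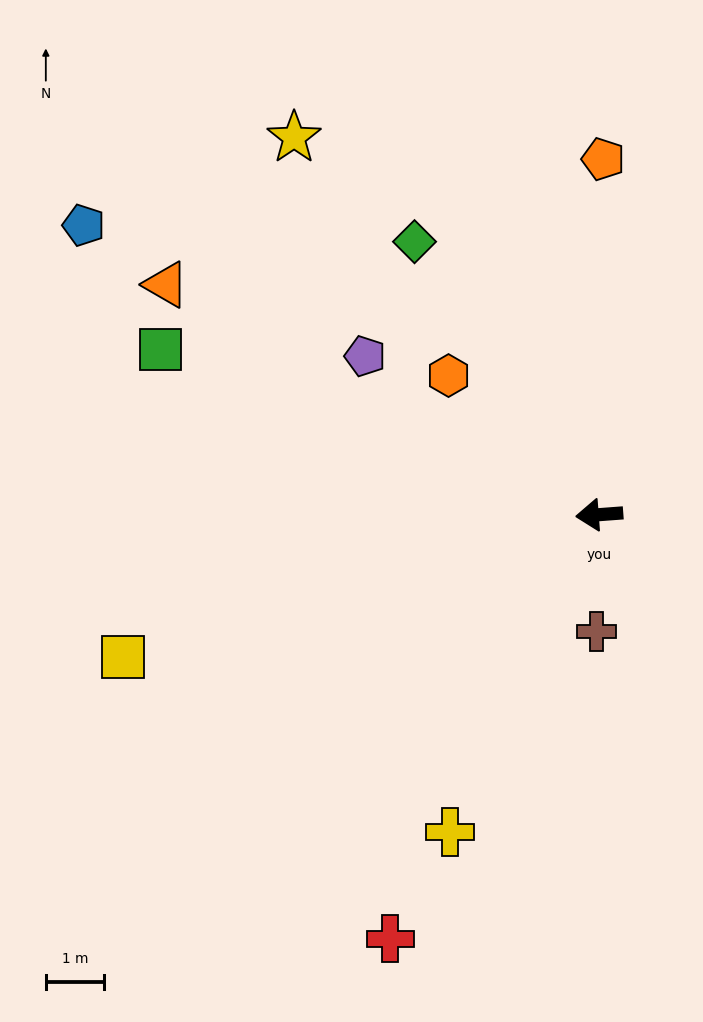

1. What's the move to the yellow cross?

turn left 61°, forward 6.0 m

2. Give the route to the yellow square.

turn left 12°, forward 8.5 m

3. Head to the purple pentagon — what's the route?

turn right 38°, forward 4.9 m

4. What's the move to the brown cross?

turn left 85°, forward 2.0 m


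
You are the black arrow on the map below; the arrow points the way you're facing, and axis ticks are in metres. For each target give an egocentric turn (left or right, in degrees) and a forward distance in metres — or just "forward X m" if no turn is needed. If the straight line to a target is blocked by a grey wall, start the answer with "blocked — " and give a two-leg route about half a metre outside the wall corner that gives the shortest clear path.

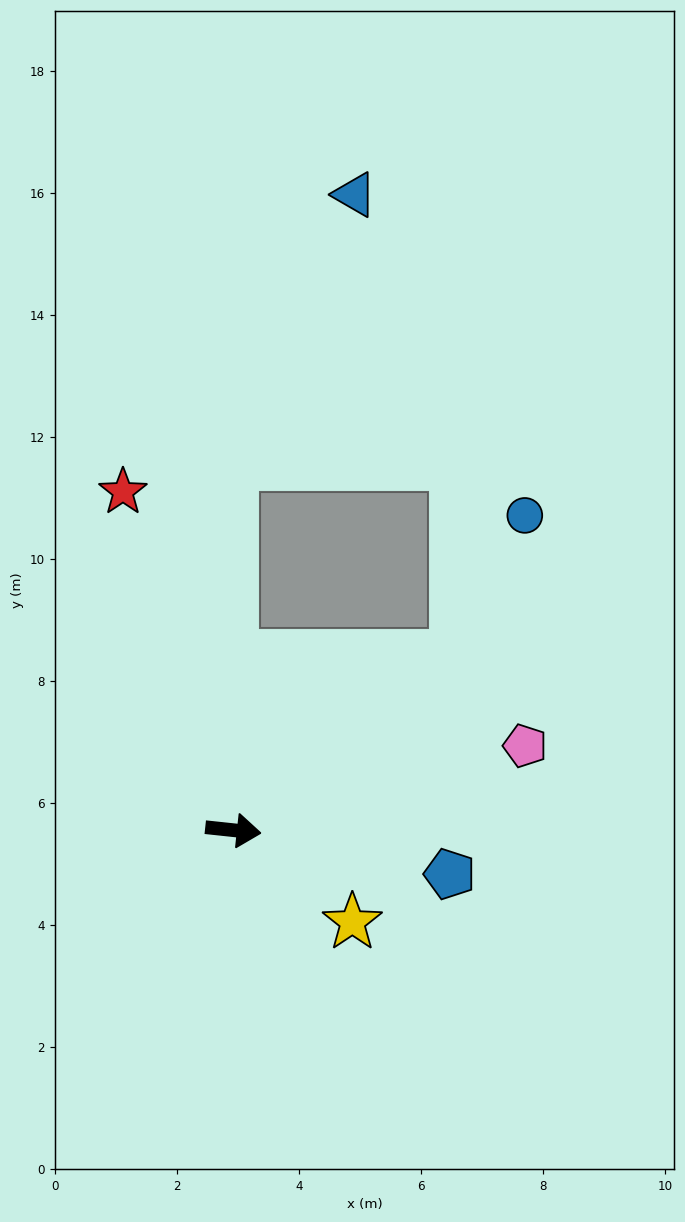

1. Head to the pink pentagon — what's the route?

turn left 22°, forward 5.0 m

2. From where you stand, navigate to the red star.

turn left 114°, forward 5.8 m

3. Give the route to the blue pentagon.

turn right 5°, forward 3.6 m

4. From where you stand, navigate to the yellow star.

turn right 32°, forward 2.5 m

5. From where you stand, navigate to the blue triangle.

blocked — turn left 96°, forward 6.0 m, then turn right 24°, forward 4.9 m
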